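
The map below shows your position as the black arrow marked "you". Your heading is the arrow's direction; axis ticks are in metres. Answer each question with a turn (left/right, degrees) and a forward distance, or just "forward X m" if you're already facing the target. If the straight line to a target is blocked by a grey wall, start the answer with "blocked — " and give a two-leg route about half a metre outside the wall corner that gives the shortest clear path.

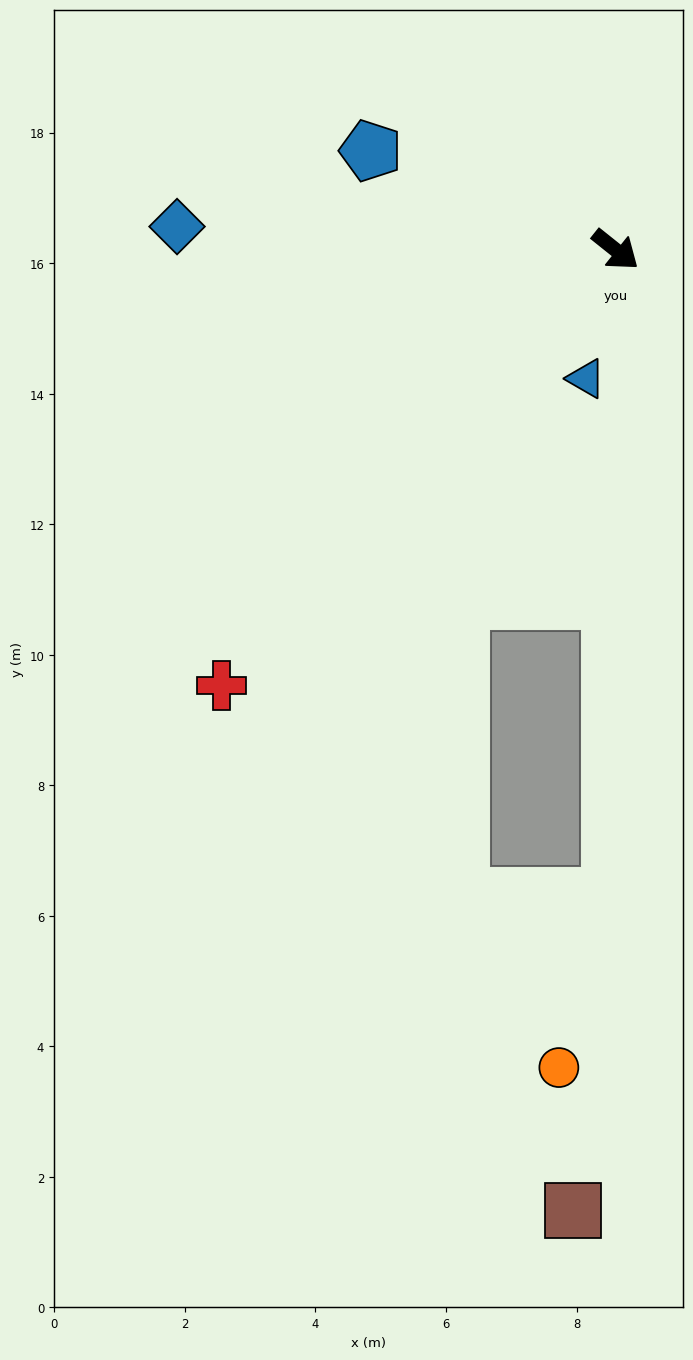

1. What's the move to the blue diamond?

turn right 144°, forward 6.7 m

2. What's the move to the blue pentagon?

turn right 163°, forward 4.0 m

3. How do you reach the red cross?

turn right 94°, forward 9.0 m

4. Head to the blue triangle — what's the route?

turn right 64°, forward 2.0 m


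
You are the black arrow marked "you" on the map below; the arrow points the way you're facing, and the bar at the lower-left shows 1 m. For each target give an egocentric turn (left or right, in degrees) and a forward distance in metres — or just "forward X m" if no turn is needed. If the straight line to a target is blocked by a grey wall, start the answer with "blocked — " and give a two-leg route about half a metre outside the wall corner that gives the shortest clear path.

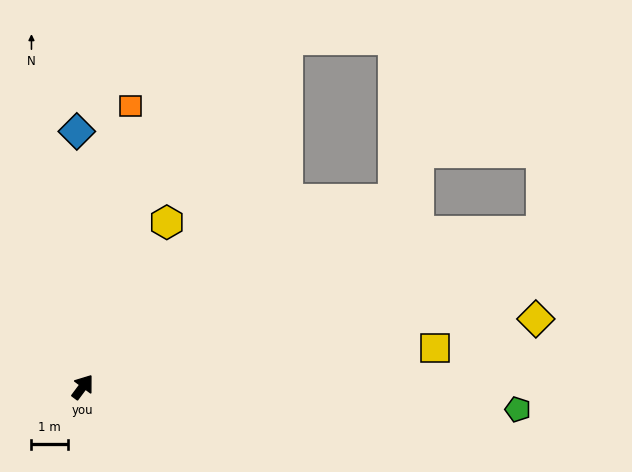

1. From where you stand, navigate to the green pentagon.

turn right 56°, forward 11.9 m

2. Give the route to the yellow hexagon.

turn left 10°, forward 5.0 m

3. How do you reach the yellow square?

turn right 47°, forward 9.6 m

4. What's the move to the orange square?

turn left 27°, forward 7.8 m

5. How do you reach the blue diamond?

turn left 38°, forward 7.0 m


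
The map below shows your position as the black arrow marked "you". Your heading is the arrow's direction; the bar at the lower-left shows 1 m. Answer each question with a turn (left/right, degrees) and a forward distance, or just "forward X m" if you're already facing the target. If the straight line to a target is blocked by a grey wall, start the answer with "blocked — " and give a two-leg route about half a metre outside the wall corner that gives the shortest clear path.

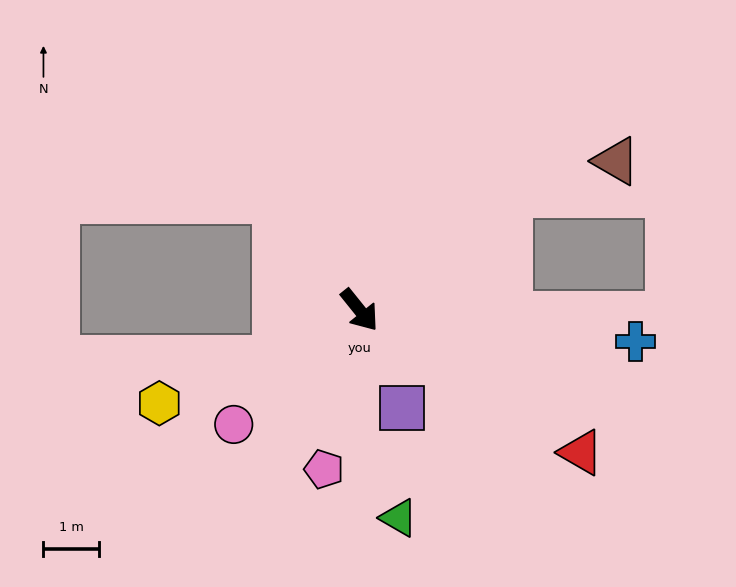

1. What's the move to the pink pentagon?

turn right 51°, forward 3.0 m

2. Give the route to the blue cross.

turn left 45°, forward 5.0 m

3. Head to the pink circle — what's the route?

turn right 87°, forward 3.1 m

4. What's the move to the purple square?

turn right 15°, forward 1.9 m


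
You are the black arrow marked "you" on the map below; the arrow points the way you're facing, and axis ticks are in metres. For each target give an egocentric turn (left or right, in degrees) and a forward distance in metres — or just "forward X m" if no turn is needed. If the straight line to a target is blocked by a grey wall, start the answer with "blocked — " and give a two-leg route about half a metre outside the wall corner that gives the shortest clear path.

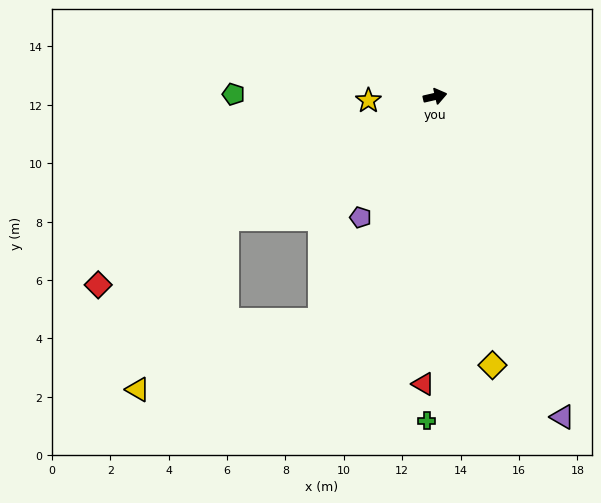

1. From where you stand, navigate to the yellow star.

turn left 171°, forward 2.3 m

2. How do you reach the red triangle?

turn right 105°, forward 9.9 m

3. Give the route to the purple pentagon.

turn right 135°, forward 4.9 m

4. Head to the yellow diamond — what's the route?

turn right 91°, forward 9.4 m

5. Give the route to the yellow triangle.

blocked — turn right 163°, forward 8.3 m, then turn left 33°, forward 6.6 m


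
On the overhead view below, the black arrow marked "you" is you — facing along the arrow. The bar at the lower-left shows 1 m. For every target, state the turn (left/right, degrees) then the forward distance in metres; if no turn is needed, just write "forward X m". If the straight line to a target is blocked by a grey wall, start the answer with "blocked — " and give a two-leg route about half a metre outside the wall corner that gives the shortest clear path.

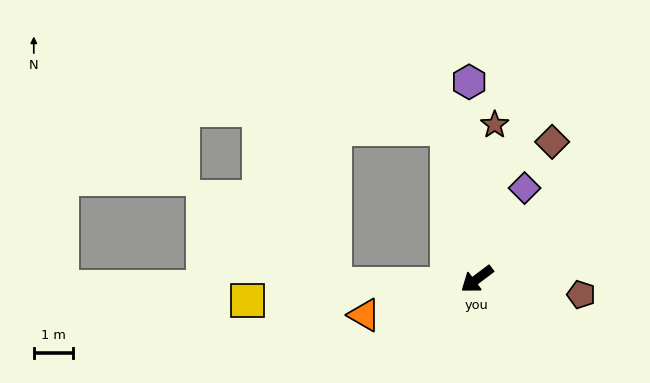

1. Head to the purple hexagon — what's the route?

turn right 125°, forward 5.0 m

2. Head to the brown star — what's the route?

turn right 133°, forward 4.0 m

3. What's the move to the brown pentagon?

turn left 135°, forward 2.7 m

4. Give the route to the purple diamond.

turn right 155°, forward 2.6 m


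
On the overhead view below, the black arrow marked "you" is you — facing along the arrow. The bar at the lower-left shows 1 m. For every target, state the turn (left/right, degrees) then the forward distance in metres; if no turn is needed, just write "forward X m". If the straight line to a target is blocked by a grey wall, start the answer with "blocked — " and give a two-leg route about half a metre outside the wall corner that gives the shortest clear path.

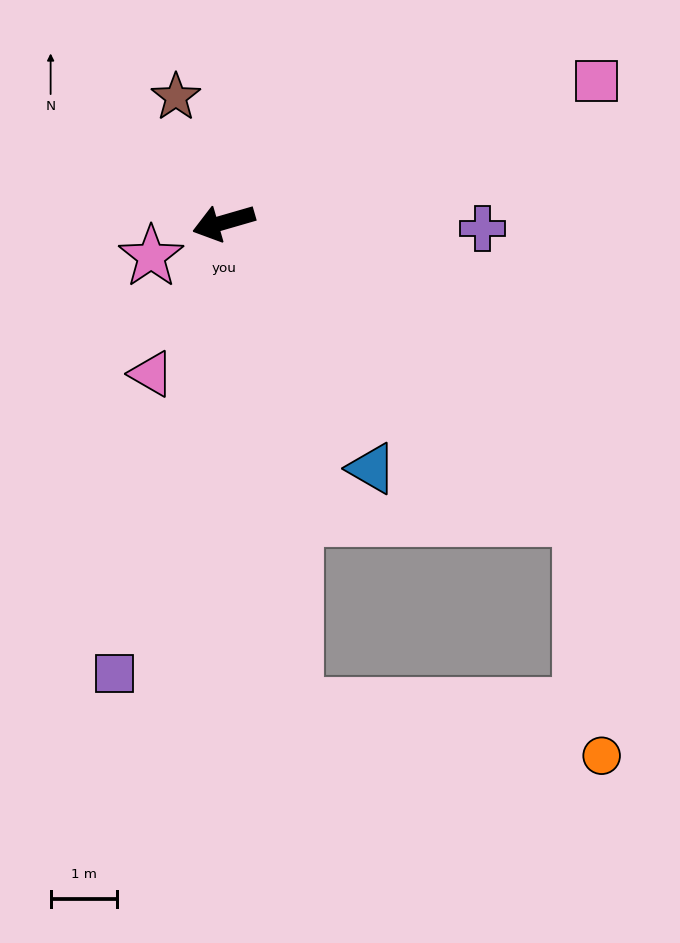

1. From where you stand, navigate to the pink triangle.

turn left 48°, forward 2.5 m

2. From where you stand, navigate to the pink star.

turn left 9°, forward 1.2 m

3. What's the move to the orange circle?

blocked — turn left 124°, forward 7.0 m, then turn right 45°, forward 3.6 m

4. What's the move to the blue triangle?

turn left 105°, forward 4.3 m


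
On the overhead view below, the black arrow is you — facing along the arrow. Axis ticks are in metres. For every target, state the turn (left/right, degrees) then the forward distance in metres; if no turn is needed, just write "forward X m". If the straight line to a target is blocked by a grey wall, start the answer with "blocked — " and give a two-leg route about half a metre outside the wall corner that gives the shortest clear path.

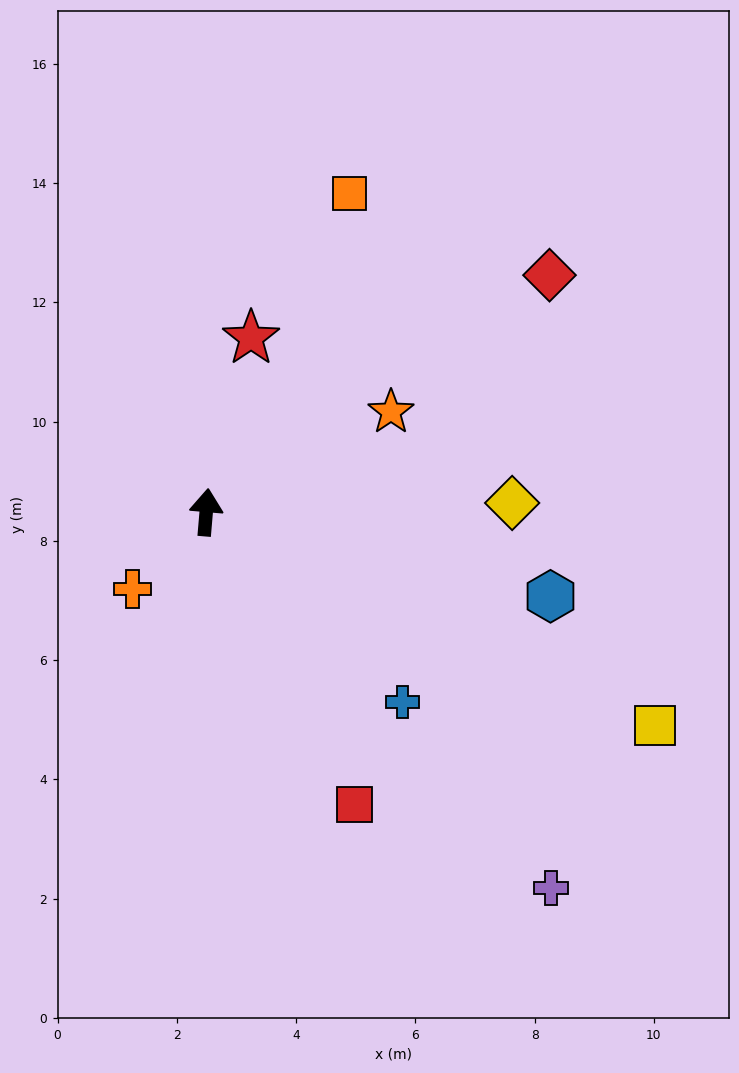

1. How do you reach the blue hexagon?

turn right 99°, forward 5.9 m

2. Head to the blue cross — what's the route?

turn right 129°, forward 4.6 m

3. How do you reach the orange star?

turn right 57°, forward 3.5 m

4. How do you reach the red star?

turn right 10°, forward 3.0 m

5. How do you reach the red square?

turn right 148°, forward 5.5 m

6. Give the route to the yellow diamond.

turn right 83°, forward 5.1 m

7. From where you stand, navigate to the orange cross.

turn left 141°, forward 1.8 m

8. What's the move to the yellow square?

turn right 111°, forward 8.3 m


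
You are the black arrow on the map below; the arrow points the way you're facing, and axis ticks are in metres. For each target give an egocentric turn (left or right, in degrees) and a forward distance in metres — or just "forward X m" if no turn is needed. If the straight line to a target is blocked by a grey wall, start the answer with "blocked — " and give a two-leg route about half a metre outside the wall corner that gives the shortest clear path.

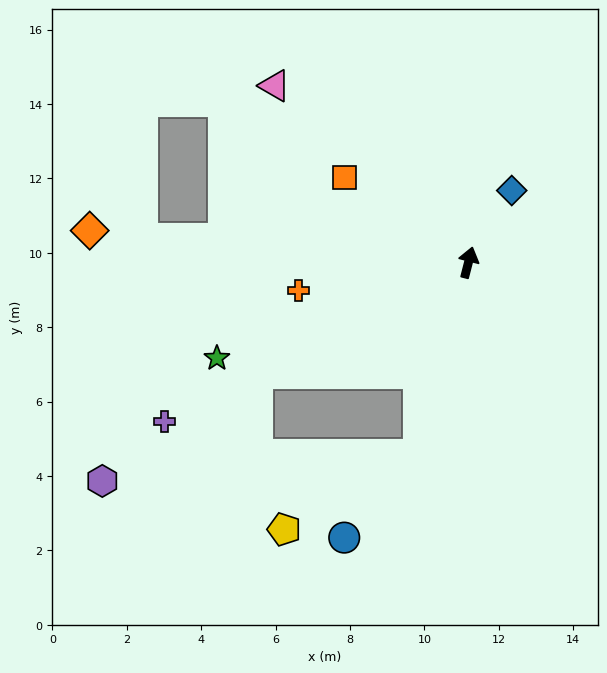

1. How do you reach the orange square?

turn left 70°, forward 4.0 m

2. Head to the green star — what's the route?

turn left 125°, forward 7.2 m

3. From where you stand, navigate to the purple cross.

turn left 132°, forward 9.2 m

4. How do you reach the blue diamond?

turn right 17°, forward 2.3 m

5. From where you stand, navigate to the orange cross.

turn left 114°, forward 4.6 m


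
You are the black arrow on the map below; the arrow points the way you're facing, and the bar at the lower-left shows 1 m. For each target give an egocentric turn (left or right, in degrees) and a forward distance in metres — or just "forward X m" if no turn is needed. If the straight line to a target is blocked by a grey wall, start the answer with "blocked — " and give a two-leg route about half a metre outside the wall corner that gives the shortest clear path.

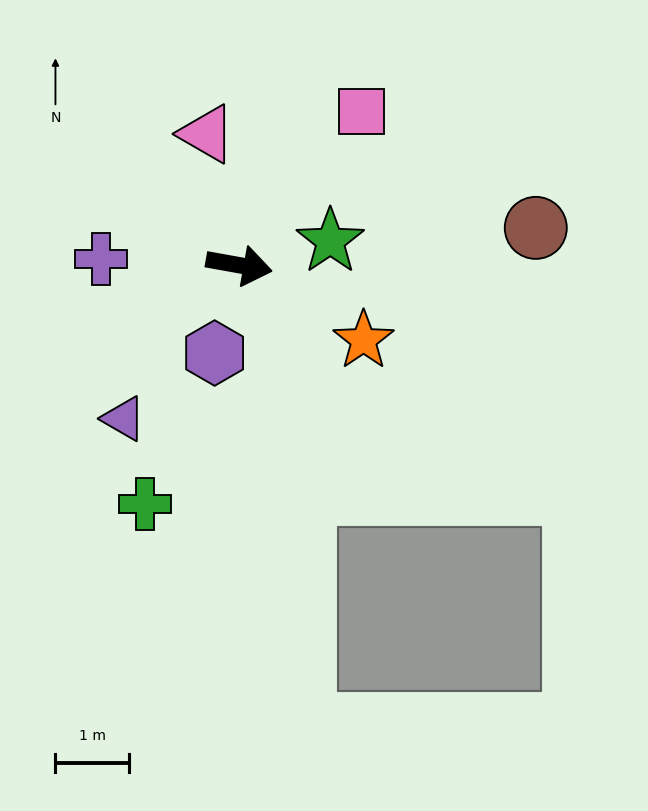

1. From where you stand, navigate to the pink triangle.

turn left 114°, forward 1.8 m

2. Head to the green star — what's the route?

turn left 25°, forward 1.3 m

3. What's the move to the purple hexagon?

turn right 95°, forward 1.2 m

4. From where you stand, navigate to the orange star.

turn right 21°, forward 2.0 m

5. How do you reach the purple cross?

turn right 172°, forward 1.9 m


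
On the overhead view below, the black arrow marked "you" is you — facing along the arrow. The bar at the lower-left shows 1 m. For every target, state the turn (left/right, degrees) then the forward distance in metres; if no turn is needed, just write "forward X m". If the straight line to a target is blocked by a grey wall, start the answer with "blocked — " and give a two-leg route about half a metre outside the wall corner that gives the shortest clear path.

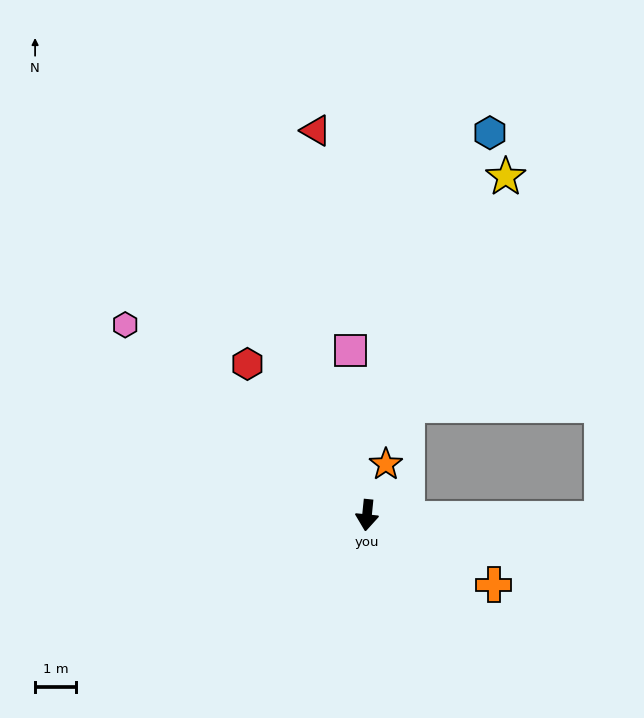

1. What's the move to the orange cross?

turn left 67°, forward 3.5 m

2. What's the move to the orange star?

turn left 165°, forward 1.3 m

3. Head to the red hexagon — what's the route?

turn right 136°, forward 4.7 m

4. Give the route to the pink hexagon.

turn right 122°, forward 7.5 m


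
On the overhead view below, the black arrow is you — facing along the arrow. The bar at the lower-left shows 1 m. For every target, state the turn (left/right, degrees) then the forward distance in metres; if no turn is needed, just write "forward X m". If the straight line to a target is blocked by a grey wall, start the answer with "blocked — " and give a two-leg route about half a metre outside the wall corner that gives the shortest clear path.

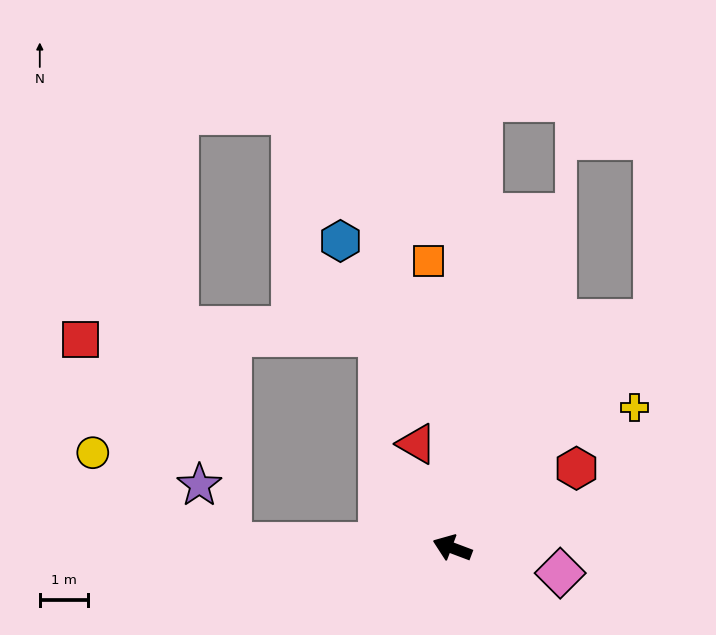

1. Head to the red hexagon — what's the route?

turn right 127°, forward 3.0 m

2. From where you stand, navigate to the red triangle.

turn right 50°, forward 2.3 m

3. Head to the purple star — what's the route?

blocked — turn left 19°, forward 4.6 m, then turn right 59°, forward 1.4 m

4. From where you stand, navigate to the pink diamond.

turn right 172°, forward 2.3 m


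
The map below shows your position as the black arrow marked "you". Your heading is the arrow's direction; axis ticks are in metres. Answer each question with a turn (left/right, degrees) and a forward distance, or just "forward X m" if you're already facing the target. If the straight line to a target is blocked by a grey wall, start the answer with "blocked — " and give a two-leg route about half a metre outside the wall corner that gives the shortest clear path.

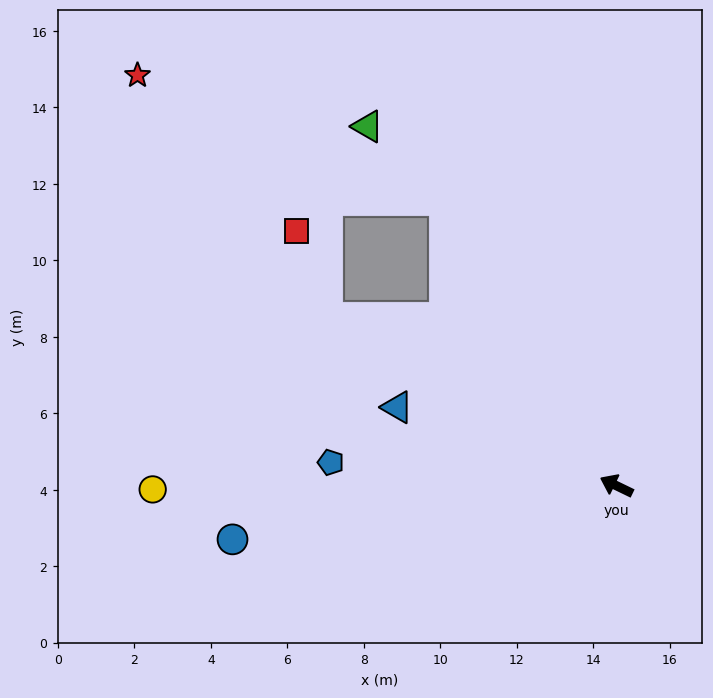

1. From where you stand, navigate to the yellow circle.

turn left 26°, forward 12.1 m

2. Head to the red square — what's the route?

blocked — turn right 4°, forward 8.8 m, then turn right 41°, forward 2.4 m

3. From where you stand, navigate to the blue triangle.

turn left 6°, forward 6.1 m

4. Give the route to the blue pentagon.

turn left 21°, forward 7.5 m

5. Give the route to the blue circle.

turn left 34°, forward 10.1 m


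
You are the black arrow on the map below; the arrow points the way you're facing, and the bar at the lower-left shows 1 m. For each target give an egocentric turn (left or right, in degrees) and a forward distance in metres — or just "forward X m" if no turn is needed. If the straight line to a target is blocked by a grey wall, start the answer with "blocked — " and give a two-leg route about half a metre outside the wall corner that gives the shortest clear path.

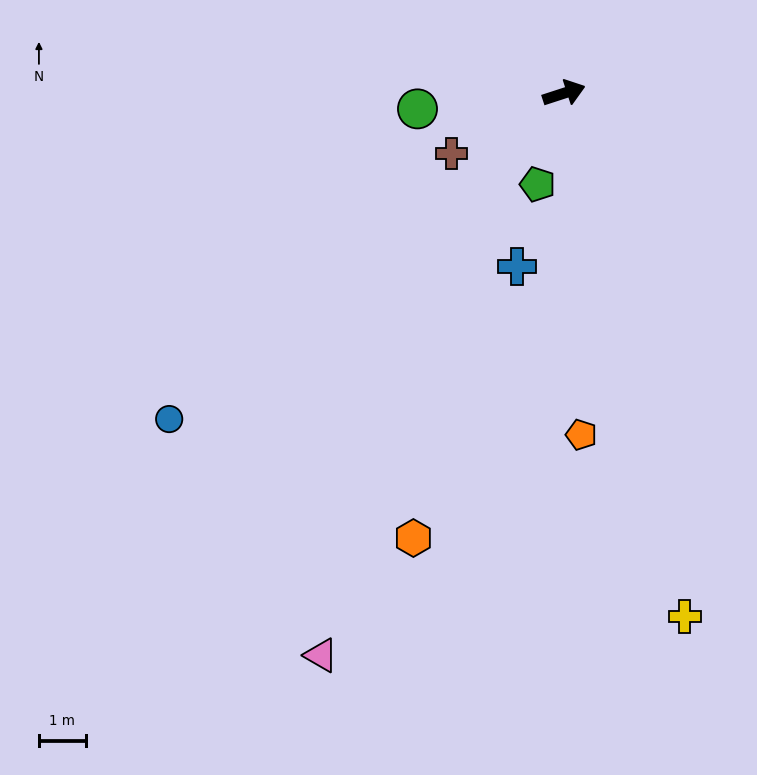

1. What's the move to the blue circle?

turn right 158°, forward 10.9 m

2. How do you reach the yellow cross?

turn right 95°, forward 11.5 m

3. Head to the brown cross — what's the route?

turn right 170°, forward 2.7 m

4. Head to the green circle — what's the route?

turn left 168°, forward 3.1 m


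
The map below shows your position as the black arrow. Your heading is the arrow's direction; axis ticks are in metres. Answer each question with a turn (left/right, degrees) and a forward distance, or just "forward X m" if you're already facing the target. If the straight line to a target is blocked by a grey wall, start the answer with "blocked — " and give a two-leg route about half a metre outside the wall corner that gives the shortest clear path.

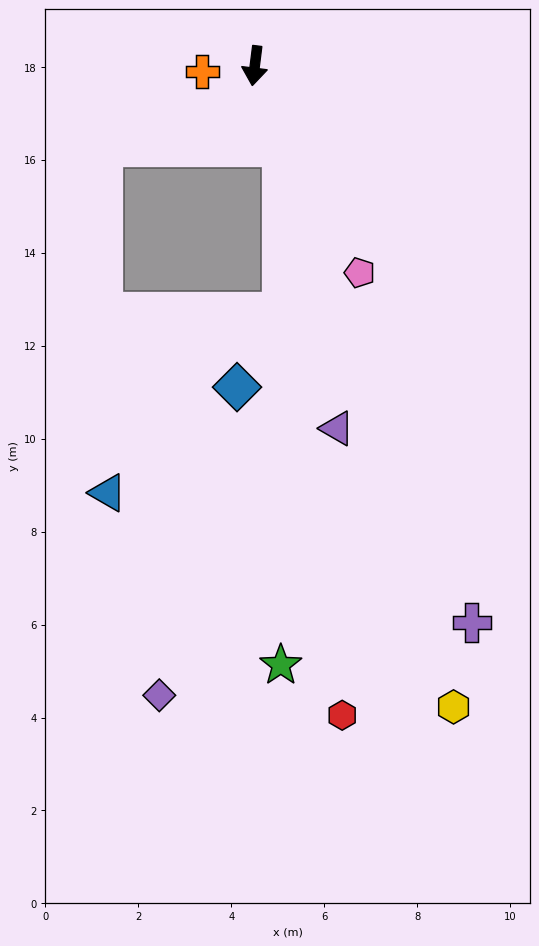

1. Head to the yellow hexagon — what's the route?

turn left 24°, forward 14.5 m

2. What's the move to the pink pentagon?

turn left 34°, forward 5.0 m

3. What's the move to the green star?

blocked — turn left 26°, forward 1.9 m, then turn right 19°, forward 11.1 m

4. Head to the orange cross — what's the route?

turn right 77°, forward 1.1 m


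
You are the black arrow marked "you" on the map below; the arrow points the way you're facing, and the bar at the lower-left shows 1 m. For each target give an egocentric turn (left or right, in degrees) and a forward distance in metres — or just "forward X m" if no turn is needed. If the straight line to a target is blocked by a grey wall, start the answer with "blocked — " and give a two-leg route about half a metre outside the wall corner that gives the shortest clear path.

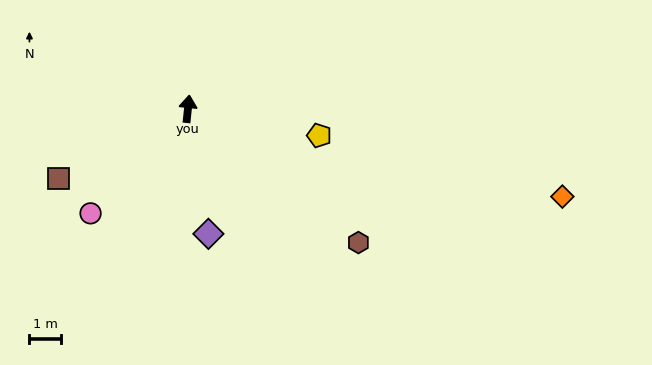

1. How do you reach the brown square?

turn left 124°, forward 4.6 m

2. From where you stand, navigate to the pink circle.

turn left 143°, forward 4.5 m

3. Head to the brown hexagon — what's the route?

turn right 122°, forward 6.8 m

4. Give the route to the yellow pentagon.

turn right 96°, forward 4.2 m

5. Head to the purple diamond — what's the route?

turn right 165°, forward 4.0 m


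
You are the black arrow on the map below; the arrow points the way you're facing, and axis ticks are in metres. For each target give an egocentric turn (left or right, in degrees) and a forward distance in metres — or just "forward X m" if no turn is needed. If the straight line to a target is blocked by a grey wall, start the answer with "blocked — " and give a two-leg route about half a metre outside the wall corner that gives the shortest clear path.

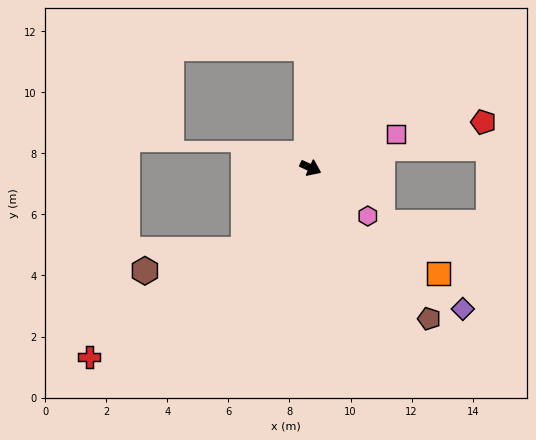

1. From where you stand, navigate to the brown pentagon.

turn right 27°, forward 6.3 m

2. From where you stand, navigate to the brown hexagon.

blocked — turn right 105°, forward 3.5 m, then turn right 38°, forward 3.3 m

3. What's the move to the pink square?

turn left 47°, forward 3.0 m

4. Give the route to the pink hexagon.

turn right 15°, forward 2.4 m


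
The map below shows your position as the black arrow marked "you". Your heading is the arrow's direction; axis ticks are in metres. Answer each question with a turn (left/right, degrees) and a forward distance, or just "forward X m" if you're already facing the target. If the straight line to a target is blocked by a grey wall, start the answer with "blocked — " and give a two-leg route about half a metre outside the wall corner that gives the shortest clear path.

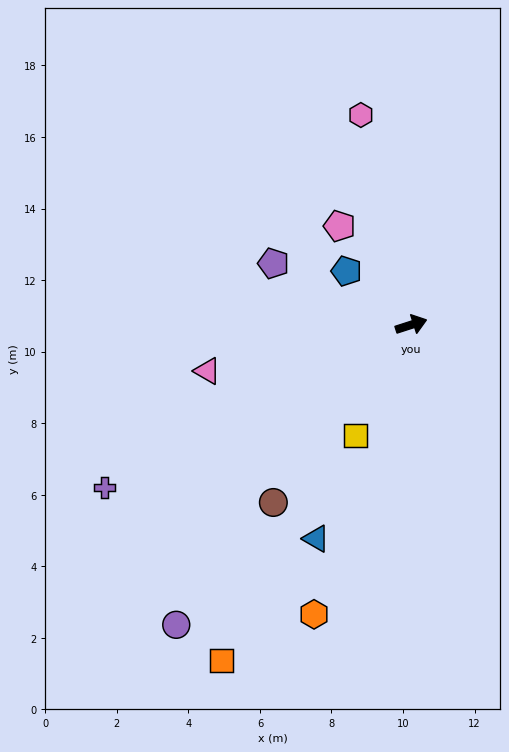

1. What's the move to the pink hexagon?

turn left 86°, forward 6.0 m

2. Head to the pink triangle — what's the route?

turn left 175°, forward 5.8 m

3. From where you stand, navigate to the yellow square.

turn right 135°, forward 3.5 m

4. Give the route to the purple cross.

turn right 170°, forward 9.7 m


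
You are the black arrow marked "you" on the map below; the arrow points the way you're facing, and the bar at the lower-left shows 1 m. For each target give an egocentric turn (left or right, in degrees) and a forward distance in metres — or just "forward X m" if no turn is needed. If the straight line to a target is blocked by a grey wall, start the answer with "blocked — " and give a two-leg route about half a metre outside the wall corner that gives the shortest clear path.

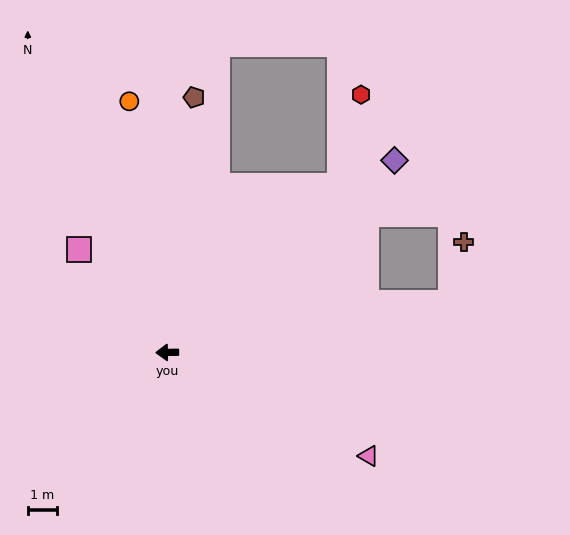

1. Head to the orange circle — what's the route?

turn right 82°, forward 8.6 m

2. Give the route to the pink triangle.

turn left 152°, forward 7.7 m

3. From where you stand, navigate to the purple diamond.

turn right 141°, forward 10.1 m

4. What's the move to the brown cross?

blocked — turn right 171°, forward 9.8 m, then turn left 67°, forward 2.1 m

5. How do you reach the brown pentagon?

turn right 97°, forward 8.7 m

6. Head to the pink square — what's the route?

turn right 50°, forward 4.6 m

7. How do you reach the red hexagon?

blocked — turn right 137°, forward 8.1 m, then turn left 32°, forward 3.2 m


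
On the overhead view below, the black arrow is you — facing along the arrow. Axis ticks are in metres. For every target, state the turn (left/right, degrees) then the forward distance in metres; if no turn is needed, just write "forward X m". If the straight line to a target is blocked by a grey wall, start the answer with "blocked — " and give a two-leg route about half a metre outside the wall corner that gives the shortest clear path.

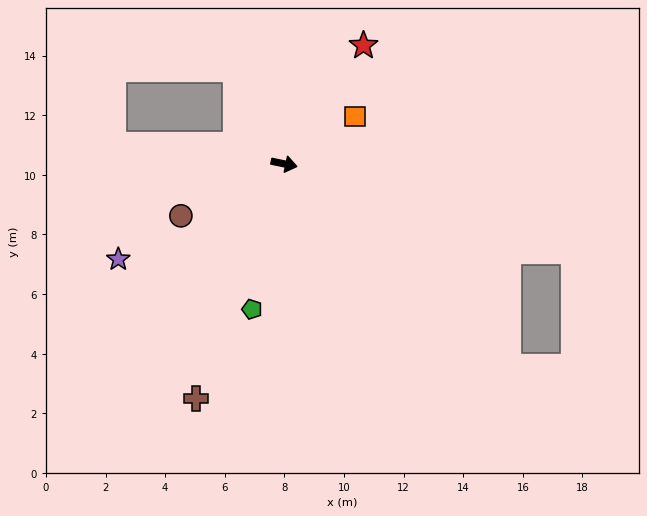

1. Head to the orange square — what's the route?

turn left 45°, forward 2.9 m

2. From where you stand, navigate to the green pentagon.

turn right 91°, forward 5.0 m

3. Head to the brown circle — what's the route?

turn right 141°, forward 3.9 m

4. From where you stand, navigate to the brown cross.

turn right 99°, forward 8.4 m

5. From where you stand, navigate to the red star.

turn left 68°, forward 4.8 m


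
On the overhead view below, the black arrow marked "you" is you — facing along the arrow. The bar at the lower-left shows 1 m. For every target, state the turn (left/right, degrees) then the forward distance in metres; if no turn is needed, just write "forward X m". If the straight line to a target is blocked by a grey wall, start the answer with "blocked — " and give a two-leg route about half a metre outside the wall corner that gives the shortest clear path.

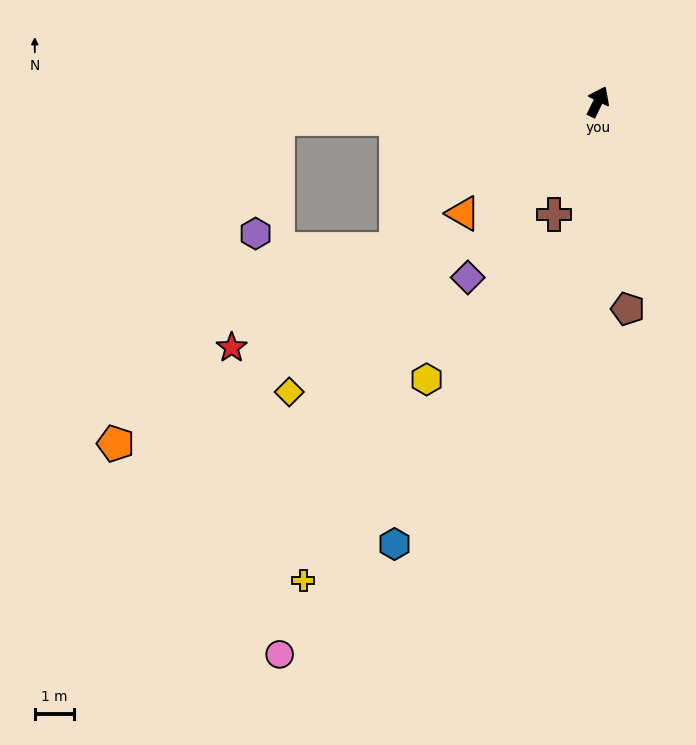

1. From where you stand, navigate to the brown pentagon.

turn right 146°, forward 5.3 m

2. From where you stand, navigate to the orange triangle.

turn left 156°, forward 4.4 m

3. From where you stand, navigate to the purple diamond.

turn left 170°, forward 5.5 m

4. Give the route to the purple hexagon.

blocked — turn left 119°, forward 8.1 m, then turn left 76°, forward 3.0 m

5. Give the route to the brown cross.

turn right 175°, forward 3.1 m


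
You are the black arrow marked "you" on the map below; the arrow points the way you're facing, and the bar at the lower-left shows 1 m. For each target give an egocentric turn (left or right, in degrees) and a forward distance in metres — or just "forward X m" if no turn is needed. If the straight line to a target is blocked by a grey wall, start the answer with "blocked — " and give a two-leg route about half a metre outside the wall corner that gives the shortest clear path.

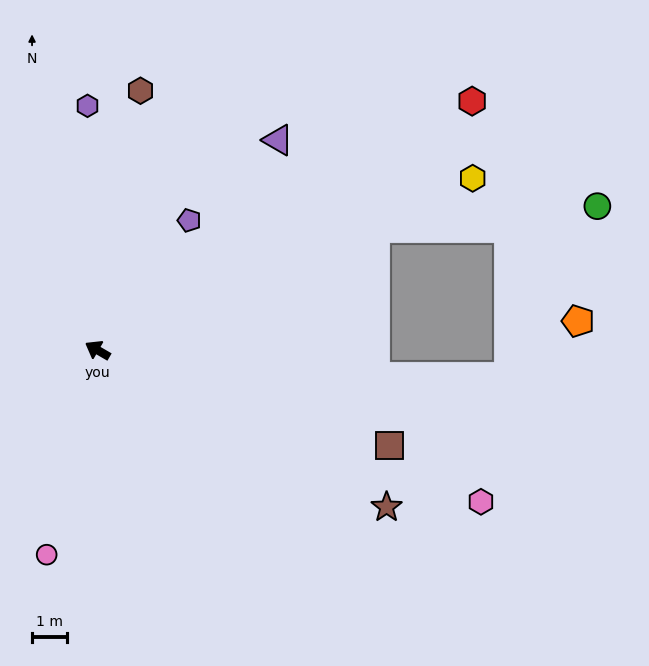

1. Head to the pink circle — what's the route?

turn left 106°, forward 6.1 m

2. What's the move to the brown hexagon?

turn right 69°, forward 7.6 m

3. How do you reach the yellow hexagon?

turn right 125°, forward 11.9 m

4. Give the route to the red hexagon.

turn right 116°, forward 12.9 m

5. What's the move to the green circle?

blocked — turn right 126°, forward 8.7 m, then turn right 18°, forward 6.4 m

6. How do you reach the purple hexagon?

turn right 58°, forward 7.0 m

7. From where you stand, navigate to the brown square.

turn right 168°, forward 8.8 m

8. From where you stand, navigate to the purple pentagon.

turn right 95°, forward 4.6 m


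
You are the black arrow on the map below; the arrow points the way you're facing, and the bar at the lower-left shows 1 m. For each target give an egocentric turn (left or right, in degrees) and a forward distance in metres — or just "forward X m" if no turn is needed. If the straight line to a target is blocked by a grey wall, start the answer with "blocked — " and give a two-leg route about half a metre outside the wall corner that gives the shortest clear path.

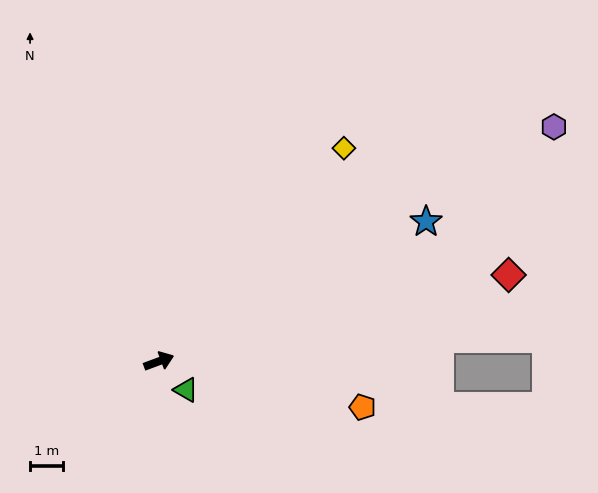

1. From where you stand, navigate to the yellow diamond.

turn left 29°, forward 8.6 m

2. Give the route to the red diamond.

turn right 6°, forward 11.0 m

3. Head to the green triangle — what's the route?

turn right 67°, forward 1.2 m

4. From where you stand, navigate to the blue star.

turn left 7°, forward 9.2 m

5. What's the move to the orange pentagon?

turn right 33°, forward 6.4 m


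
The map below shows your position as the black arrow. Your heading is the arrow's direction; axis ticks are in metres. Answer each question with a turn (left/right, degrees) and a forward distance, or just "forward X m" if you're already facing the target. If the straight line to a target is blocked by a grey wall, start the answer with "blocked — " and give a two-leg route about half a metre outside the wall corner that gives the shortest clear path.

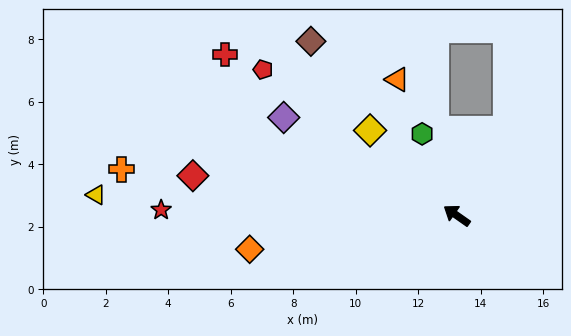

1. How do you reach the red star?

turn left 34°, forward 9.5 m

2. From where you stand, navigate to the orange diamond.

turn left 44°, forward 6.7 m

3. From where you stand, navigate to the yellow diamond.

turn right 9°, forward 3.9 m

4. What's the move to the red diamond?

turn left 26°, forward 8.5 m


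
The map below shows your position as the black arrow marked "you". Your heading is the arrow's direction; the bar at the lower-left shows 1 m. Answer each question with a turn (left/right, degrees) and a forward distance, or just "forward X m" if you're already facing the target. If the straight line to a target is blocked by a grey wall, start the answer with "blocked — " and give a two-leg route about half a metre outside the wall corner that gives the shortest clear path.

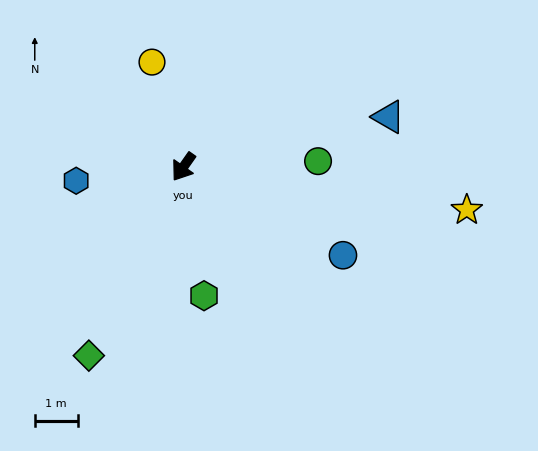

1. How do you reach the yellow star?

turn left 116°, forward 6.7 m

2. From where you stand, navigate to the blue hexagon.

turn right 48°, forward 2.5 m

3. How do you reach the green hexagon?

turn left 44°, forward 3.0 m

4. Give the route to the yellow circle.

turn right 128°, forward 2.6 m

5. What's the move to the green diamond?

turn left 8°, forward 4.9 m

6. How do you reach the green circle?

turn left 128°, forward 3.1 m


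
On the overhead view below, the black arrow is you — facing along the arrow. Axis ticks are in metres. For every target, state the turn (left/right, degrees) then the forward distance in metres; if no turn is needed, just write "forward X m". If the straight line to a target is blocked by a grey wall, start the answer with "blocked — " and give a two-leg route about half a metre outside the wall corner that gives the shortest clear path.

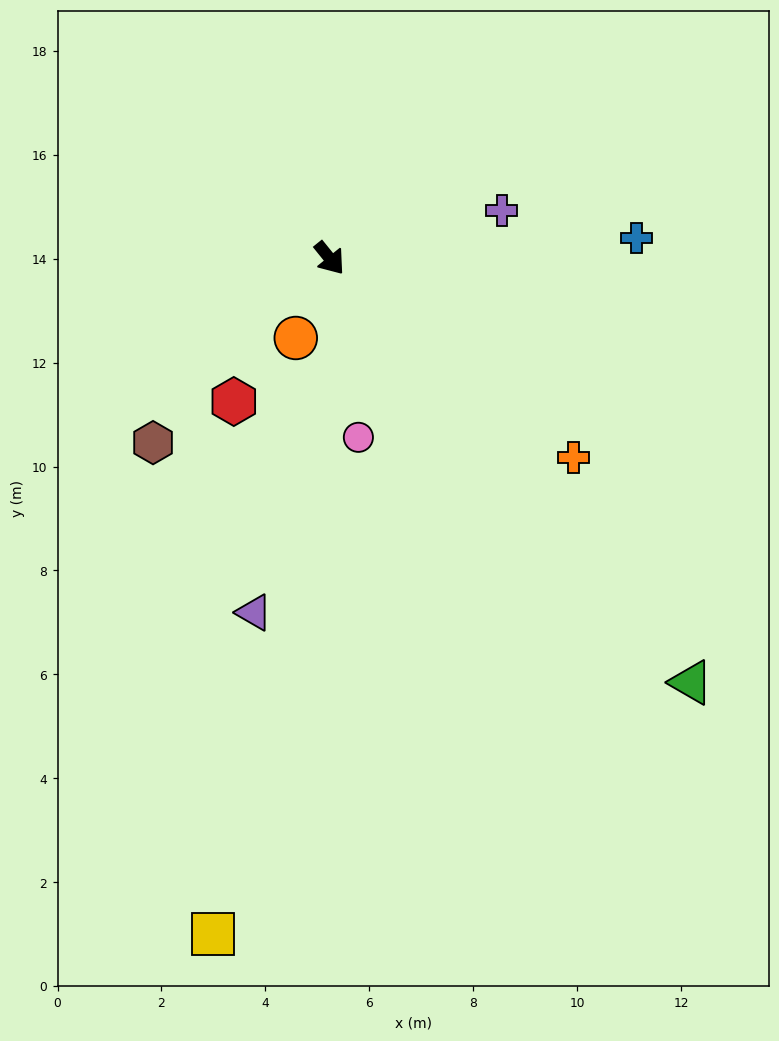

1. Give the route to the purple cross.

turn left 67°, forward 3.4 m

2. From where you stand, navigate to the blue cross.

turn left 55°, forward 5.9 m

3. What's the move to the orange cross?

turn left 12°, forward 6.1 m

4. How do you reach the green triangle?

forward 10.7 m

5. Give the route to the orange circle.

turn right 62°, forward 1.7 m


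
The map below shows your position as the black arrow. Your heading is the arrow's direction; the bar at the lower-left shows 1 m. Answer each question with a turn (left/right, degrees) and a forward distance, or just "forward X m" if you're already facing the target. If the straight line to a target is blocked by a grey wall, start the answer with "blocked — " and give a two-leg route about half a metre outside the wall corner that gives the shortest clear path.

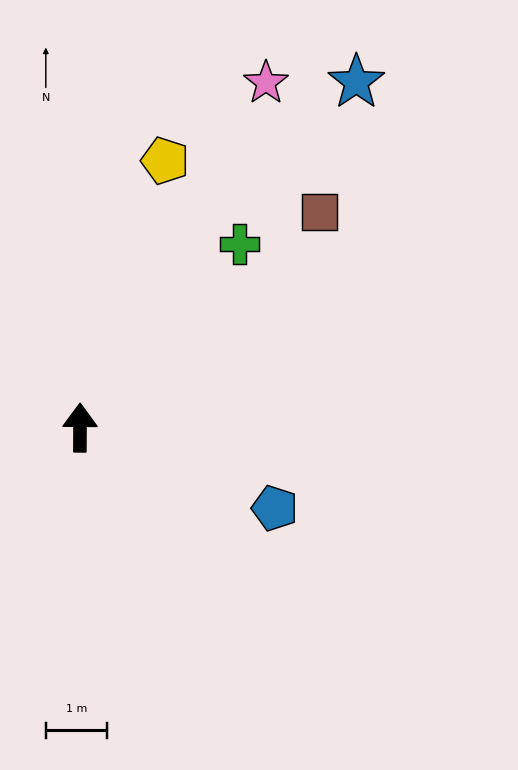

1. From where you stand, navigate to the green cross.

turn right 41°, forward 3.9 m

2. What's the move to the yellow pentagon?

turn right 17°, forward 4.5 m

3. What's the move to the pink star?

turn right 28°, forward 6.4 m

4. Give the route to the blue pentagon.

turn right 112°, forward 3.4 m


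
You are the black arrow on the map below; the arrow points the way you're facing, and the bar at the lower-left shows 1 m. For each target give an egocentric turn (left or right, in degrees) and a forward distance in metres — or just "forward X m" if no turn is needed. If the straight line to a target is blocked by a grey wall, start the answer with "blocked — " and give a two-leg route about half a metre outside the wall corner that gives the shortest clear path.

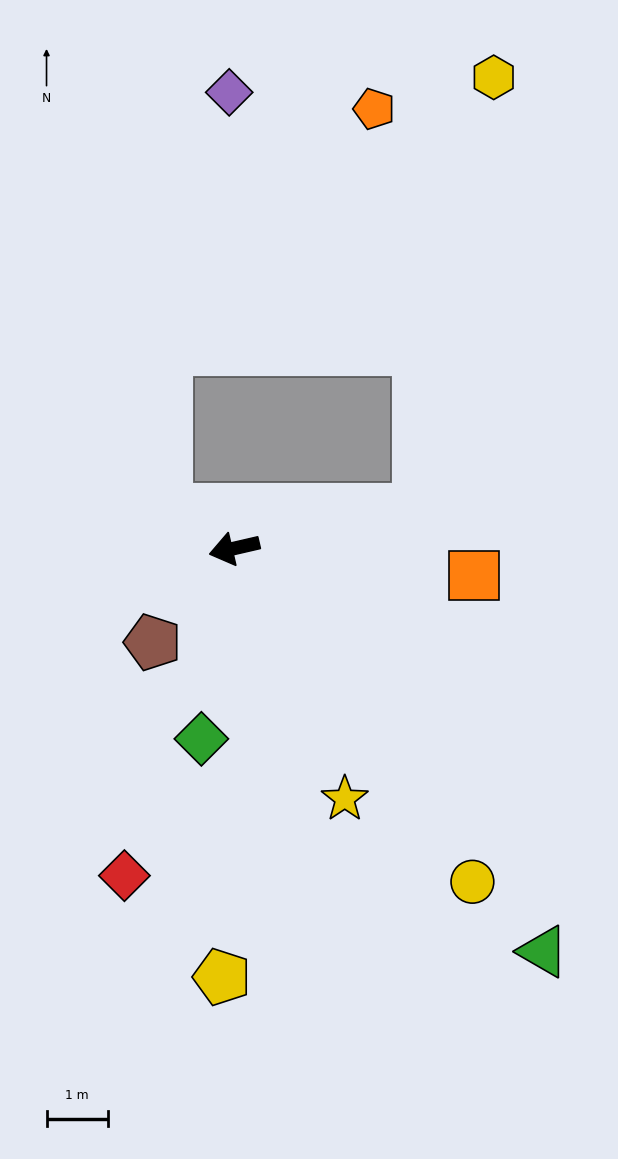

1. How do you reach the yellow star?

turn left 101°, forward 4.5 m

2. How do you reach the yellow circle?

turn left 113°, forward 6.7 m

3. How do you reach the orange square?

turn left 160°, forward 3.9 m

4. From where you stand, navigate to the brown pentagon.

turn left 36°, forward 2.0 m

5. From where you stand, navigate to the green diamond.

turn left 67°, forward 3.2 m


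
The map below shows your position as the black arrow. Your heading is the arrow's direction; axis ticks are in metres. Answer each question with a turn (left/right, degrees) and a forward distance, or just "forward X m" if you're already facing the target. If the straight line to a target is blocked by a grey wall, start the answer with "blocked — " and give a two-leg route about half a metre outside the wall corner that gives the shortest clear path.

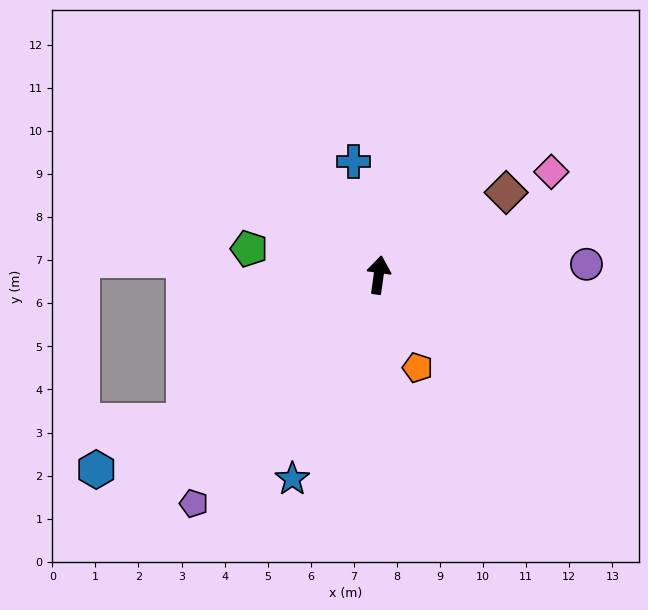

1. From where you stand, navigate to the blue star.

turn left 165°, forward 5.1 m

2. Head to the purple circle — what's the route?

turn right 79°, forward 4.8 m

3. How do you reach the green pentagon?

turn left 87°, forward 3.1 m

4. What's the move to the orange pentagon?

turn right 149°, forward 2.3 m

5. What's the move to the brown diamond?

turn right 49°, forward 3.5 m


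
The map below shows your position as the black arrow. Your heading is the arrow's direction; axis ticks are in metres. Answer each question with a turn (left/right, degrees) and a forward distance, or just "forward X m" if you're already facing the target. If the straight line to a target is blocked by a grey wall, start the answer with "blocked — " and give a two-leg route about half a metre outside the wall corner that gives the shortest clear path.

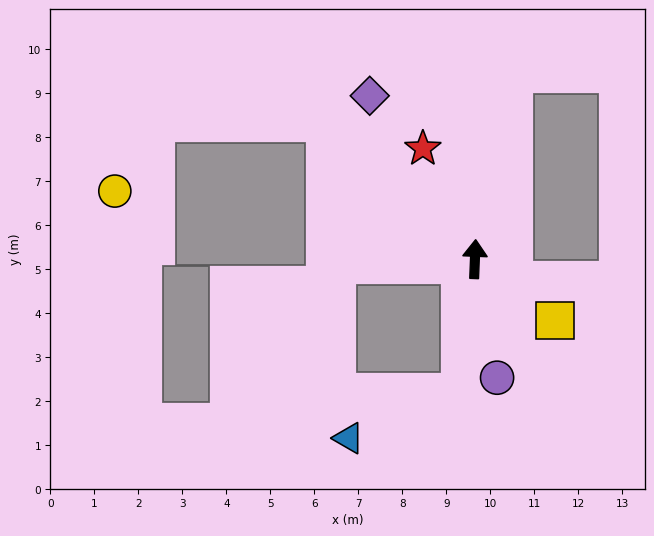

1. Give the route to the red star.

turn left 27°, forward 2.8 m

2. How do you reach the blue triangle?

blocked — turn left 176°, forward 3.0 m, then turn right 61°, forward 2.7 m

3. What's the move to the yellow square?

turn right 125°, forward 2.3 m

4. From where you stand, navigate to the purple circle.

turn right 167°, forward 2.7 m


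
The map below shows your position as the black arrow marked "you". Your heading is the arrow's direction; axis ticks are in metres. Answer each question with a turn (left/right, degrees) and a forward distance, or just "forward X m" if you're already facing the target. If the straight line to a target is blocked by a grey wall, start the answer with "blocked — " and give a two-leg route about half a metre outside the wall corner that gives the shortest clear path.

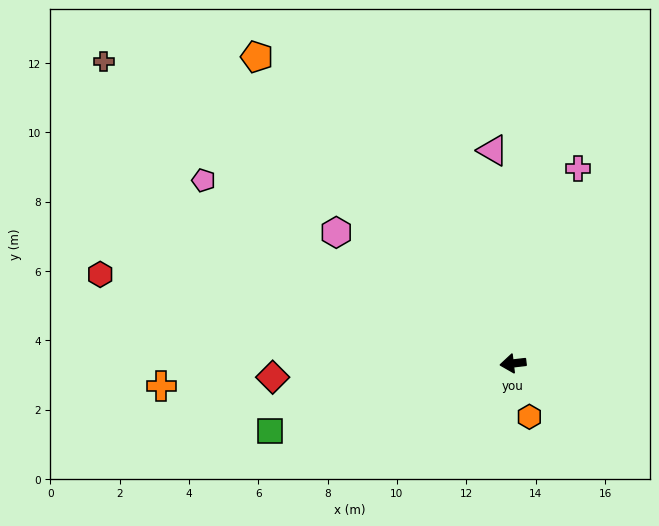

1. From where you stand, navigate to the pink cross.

turn right 115°, forward 5.9 m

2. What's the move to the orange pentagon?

turn right 57°, forward 11.5 m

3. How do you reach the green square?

turn left 9°, forward 7.3 m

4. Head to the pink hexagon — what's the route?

turn right 43°, forward 6.3 m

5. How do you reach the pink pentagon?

turn right 37°, forward 10.4 m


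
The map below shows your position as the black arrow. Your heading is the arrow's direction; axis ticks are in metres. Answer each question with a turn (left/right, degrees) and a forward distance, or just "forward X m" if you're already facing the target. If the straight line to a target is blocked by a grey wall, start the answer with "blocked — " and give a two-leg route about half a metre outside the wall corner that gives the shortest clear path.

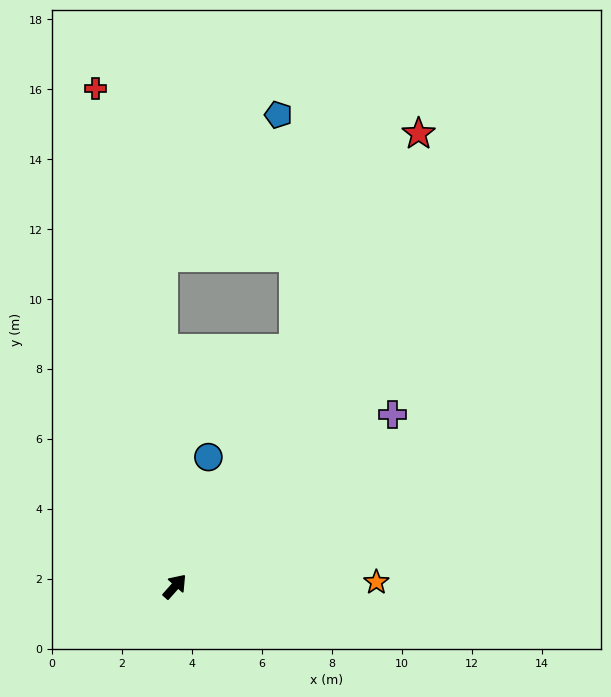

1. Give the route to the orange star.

turn right 47°, forward 5.8 m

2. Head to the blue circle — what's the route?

turn left 27°, forward 3.8 m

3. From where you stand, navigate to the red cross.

turn left 51°, forward 14.4 m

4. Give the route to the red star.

turn left 13°, forward 14.7 m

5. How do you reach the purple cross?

turn right 10°, forward 7.9 m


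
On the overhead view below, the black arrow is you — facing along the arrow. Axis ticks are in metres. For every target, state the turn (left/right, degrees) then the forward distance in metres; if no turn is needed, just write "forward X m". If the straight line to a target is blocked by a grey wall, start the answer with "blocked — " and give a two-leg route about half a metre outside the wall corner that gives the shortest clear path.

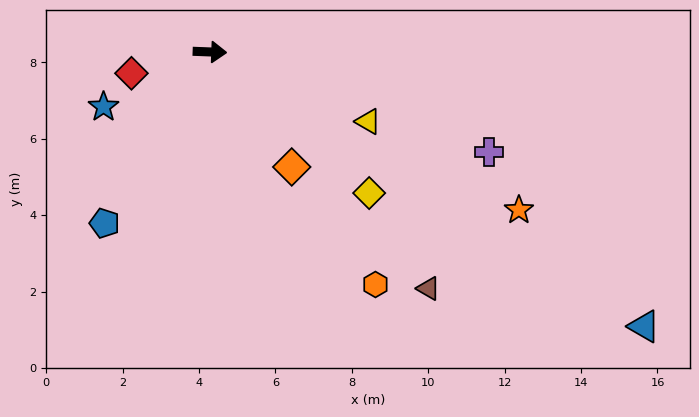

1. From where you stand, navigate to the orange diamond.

turn right 52°, forward 3.7 m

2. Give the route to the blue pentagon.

turn right 119°, forward 5.3 m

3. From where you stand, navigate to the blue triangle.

turn right 30°, forward 13.4 m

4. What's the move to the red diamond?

turn right 163°, forward 2.1 m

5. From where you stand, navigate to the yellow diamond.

turn right 39°, forward 5.6 m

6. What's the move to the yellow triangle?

turn right 22°, forward 4.5 m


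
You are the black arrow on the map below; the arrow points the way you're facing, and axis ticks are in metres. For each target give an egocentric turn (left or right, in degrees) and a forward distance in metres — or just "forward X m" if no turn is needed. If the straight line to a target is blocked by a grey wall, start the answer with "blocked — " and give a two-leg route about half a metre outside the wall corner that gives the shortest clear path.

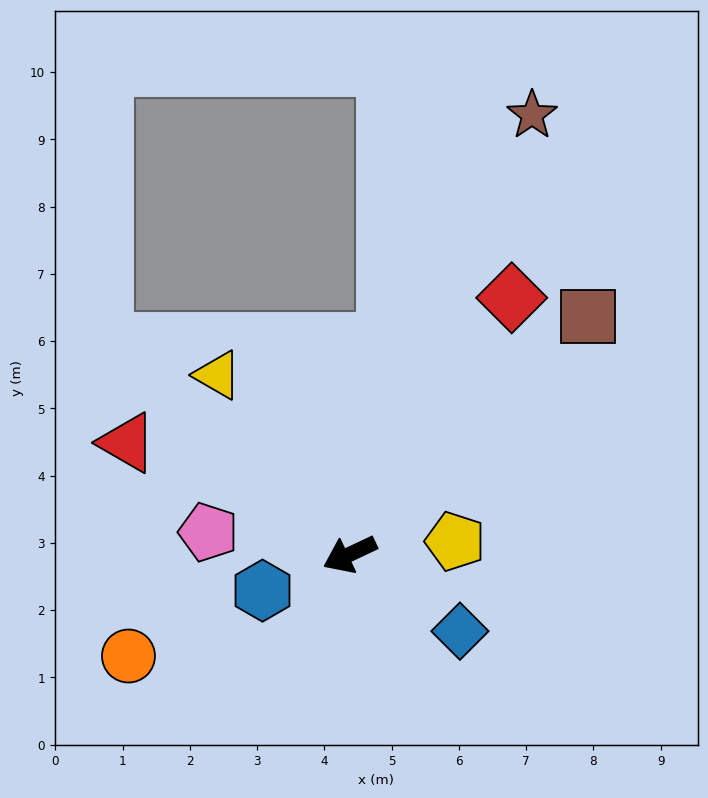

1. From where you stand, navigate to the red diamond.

turn right 148°, forward 4.5 m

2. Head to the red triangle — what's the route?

turn right 52°, forward 3.7 m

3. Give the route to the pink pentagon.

turn right 34°, forward 2.1 m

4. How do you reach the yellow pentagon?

turn left 162°, forward 1.6 m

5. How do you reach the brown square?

turn right 160°, forward 5.0 m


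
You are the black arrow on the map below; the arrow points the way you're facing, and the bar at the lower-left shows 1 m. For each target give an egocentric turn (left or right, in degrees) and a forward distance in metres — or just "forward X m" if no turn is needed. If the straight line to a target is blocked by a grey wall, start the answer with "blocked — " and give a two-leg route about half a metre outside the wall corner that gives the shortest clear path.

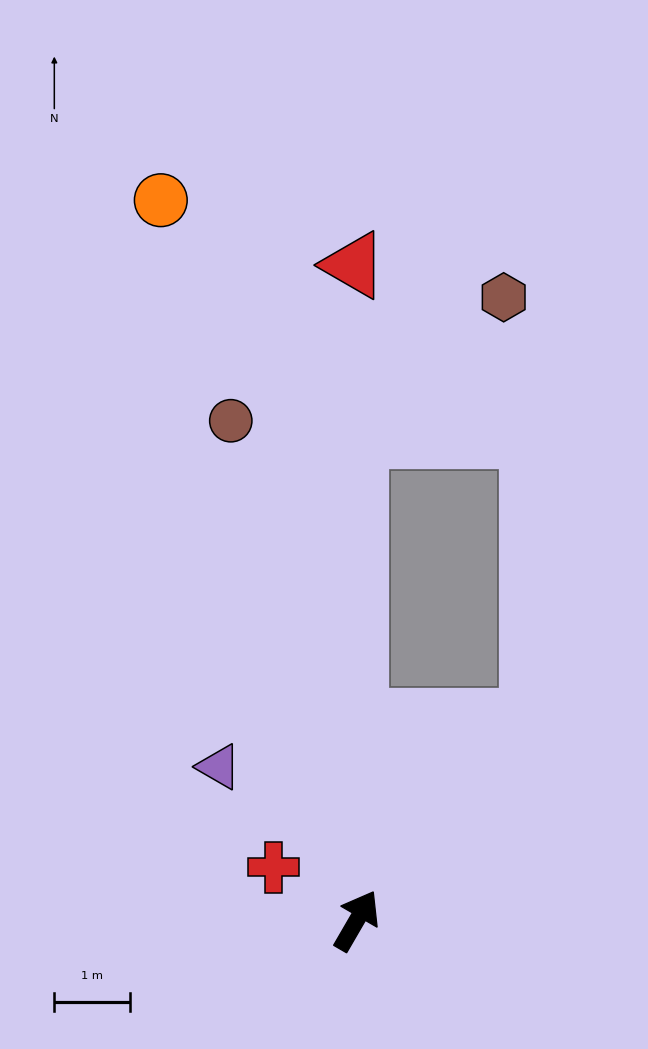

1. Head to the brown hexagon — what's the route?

blocked — turn left 30°, forward 6.4 m, then turn right 47°, forward 2.7 m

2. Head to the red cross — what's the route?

turn left 87°, forward 1.3 m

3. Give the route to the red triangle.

turn left 30°, forward 8.7 m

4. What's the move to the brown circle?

turn left 44°, forward 6.8 m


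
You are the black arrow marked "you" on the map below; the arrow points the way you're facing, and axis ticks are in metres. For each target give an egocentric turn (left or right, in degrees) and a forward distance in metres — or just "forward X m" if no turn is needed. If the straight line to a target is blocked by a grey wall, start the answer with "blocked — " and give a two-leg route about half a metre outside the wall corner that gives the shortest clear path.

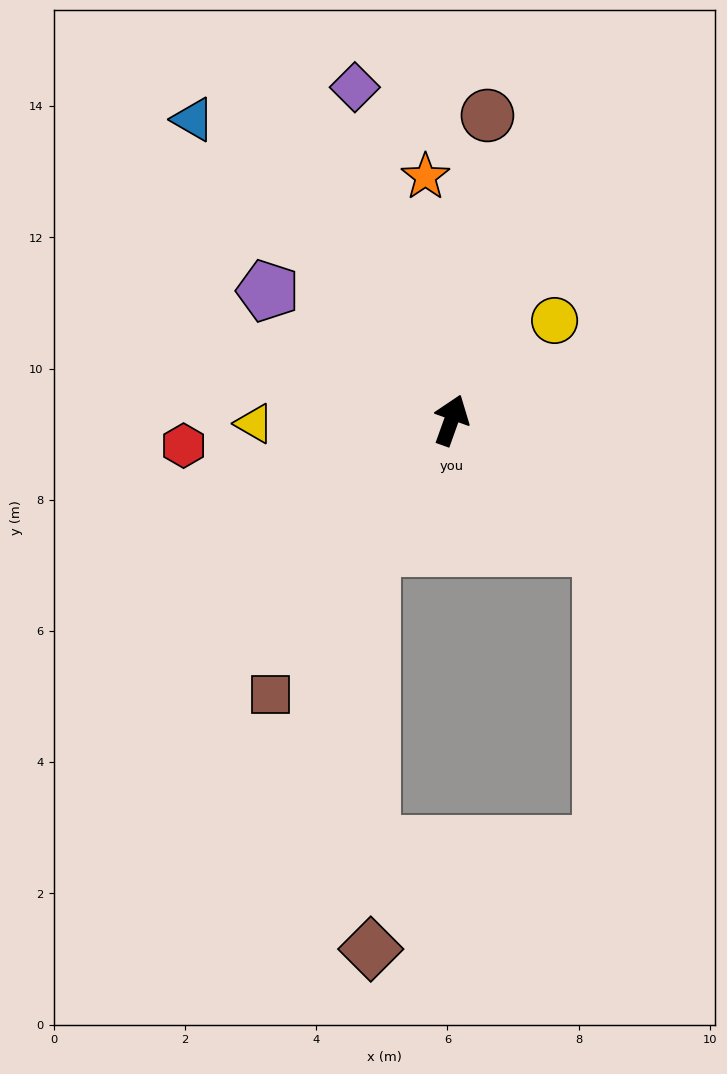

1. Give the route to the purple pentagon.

turn left 75°, forward 3.4 m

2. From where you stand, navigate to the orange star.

turn left 26°, forward 3.7 m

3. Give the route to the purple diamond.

turn left 36°, forward 5.3 m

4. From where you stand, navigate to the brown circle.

turn left 13°, forward 4.7 m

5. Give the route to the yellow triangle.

turn left 111°, forward 3.0 m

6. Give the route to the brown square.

turn left 166°, forward 5.0 m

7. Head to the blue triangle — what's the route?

turn left 60°, forward 6.0 m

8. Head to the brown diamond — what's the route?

blocked — turn left 168°, forward 2.3 m, then turn left 31°, forward 6.1 m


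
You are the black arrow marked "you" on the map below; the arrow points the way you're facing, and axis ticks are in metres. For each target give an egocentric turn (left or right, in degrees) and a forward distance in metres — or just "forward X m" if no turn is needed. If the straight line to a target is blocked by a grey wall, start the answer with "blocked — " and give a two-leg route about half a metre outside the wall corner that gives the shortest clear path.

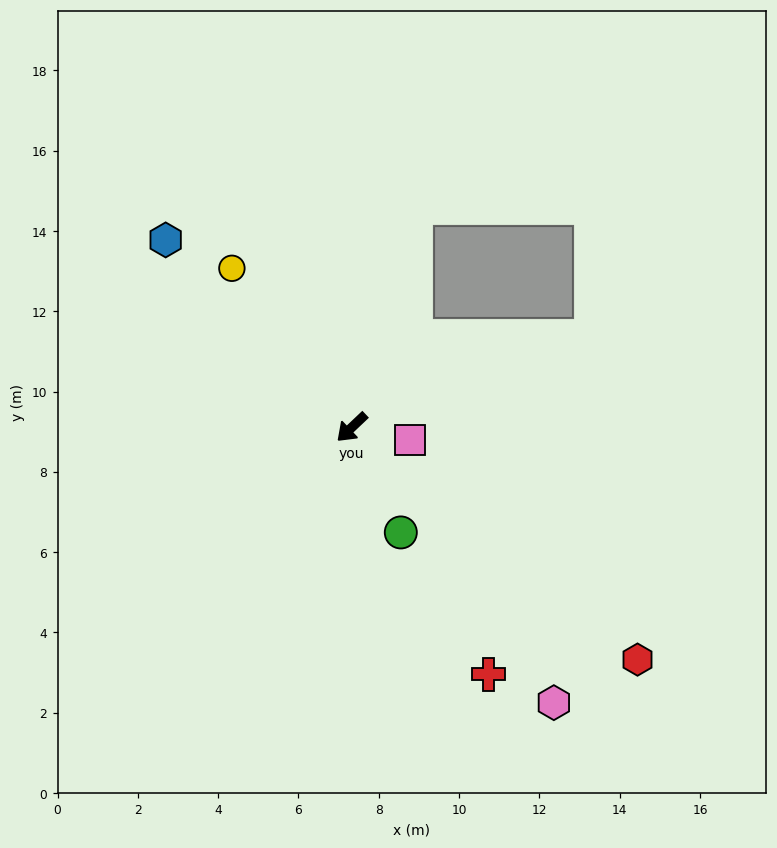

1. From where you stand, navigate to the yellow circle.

turn right 96°, forward 5.0 m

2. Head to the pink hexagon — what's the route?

turn left 83°, forward 8.5 m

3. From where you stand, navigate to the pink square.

turn left 124°, forward 1.5 m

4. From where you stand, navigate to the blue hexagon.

turn right 89°, forward 6.6 m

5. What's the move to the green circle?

turn left 72°, forward 2.9 m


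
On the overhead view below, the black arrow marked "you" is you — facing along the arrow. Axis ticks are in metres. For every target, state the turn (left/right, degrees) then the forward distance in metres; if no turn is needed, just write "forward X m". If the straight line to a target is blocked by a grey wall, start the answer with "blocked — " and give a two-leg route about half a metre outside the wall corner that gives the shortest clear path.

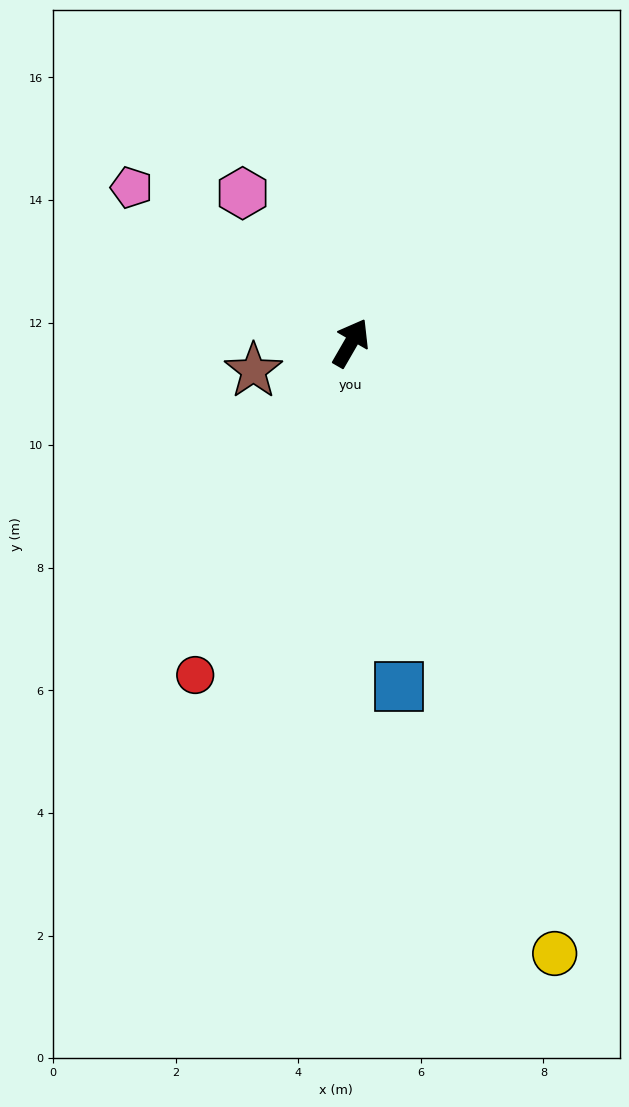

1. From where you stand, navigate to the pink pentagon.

turn left 85°, forward 4.4 m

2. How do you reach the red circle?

turn right 175°, forward 6.0 m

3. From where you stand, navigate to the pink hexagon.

turn left 66°, forward 3.0 m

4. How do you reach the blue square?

turn right 142°, forward 5.7 m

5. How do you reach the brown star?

turn left 136°, forward 1.7 m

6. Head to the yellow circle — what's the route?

turn right 132°, forward 10.5 m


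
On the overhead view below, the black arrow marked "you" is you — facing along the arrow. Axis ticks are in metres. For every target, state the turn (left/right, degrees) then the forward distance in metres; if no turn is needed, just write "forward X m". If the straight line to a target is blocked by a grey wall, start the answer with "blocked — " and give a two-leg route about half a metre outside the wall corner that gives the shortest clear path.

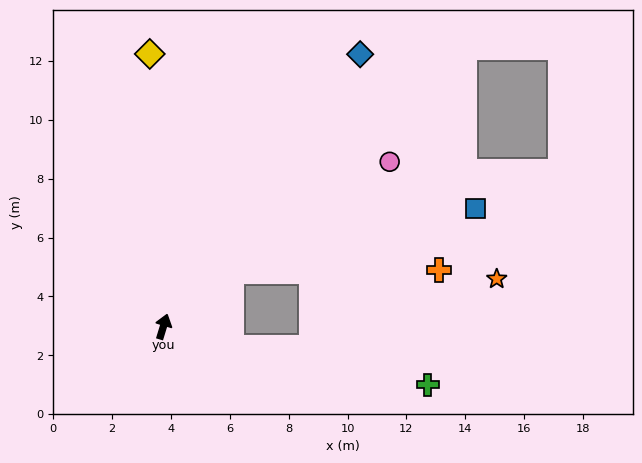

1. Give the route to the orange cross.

blocked — turn right 34°, forward 3.0 m, then turn right 38°, forward 7.0 m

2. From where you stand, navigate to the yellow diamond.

turn left 20°, forward 9.3 m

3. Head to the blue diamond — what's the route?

turn right 19°, forward 11.4 m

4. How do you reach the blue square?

blocked — turn right 34°, forward 3.0 m, then turn right 24°, forward 8.6 m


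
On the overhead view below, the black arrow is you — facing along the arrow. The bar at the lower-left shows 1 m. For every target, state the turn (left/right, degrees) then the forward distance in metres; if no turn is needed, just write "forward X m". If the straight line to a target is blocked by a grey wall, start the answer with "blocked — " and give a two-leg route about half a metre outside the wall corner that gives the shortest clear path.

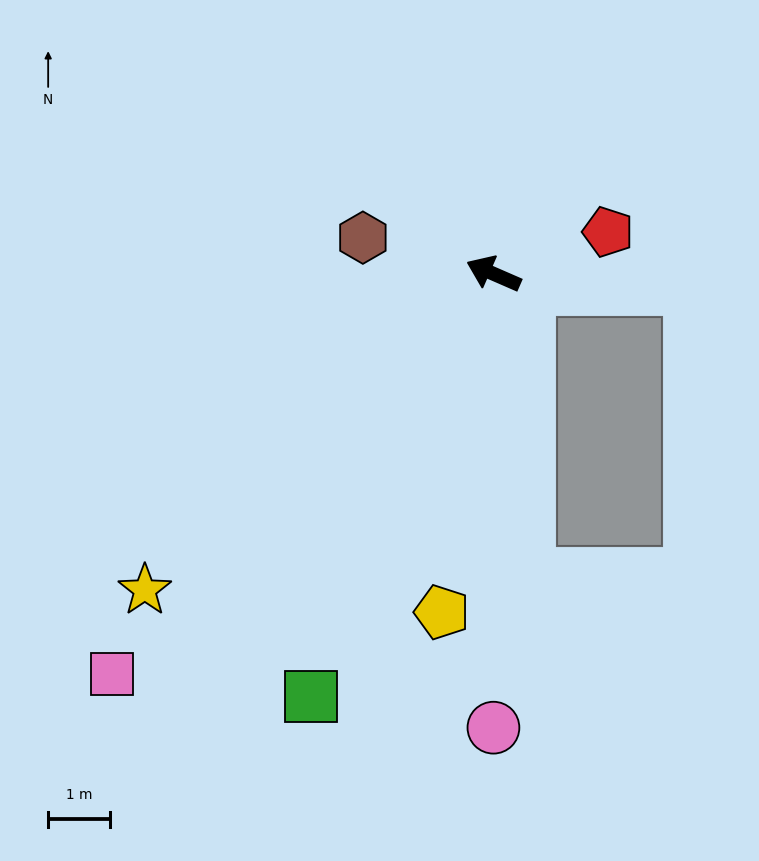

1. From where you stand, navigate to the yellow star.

turn left 66°, forward 7.6 m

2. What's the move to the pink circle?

turn left 114°, forward 7.3 m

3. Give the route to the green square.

turn left 90°, forward 7.4 m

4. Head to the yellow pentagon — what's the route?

turn left 105°, forward 5.5 m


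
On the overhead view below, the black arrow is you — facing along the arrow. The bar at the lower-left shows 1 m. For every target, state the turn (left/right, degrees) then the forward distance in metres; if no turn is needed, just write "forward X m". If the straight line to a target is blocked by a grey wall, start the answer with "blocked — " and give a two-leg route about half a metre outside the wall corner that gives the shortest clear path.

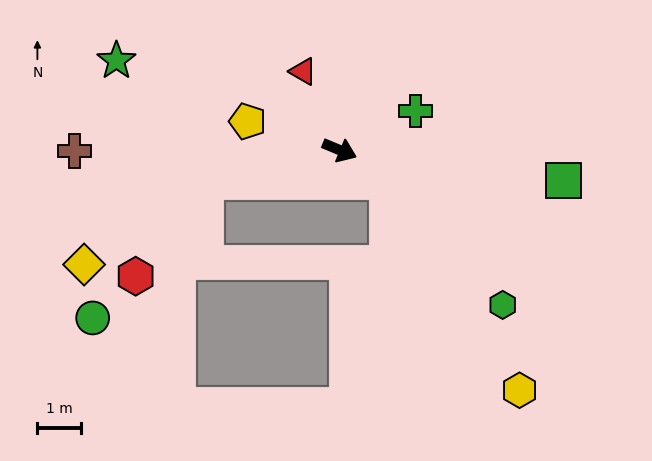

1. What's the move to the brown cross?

turn right 157°, forward 6.1 m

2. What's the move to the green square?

turn left 15°, forward 5.2 m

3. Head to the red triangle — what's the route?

turn left 138°, forward 2.0 m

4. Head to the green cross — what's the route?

turn left 50°, forward 2.0 m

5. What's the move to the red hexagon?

blocked — turn right 144°, forward 3.1 m, then turn left 41°, forward 2.7 m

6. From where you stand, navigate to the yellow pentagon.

turn right 175°, forward 2.2 m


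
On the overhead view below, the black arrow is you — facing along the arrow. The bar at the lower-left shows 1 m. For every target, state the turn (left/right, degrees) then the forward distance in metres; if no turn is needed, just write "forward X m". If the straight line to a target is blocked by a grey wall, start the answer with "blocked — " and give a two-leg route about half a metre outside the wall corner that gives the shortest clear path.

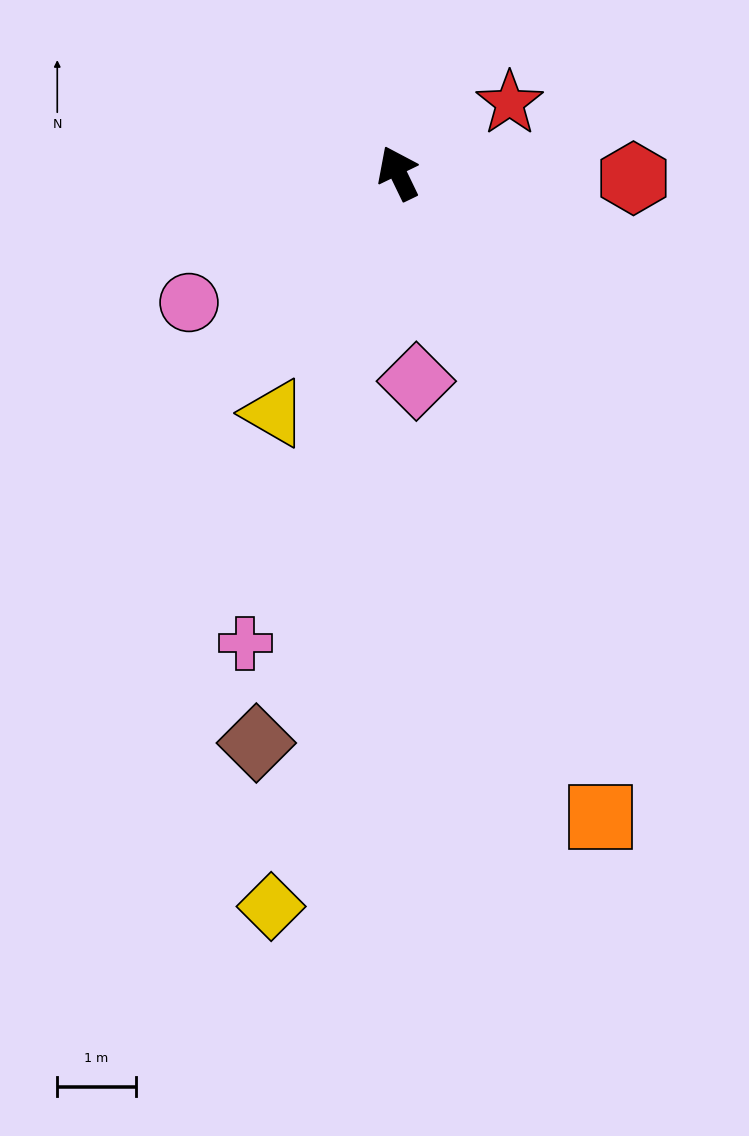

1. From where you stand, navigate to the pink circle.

turn left 96°, forward 3.1 m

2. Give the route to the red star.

turn right 84°, forward 1.7 m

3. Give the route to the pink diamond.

turn left 159°, forward 2.7 m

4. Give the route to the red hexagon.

turn right 117°, forward 3.0 m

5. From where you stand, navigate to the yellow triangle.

turn left 127°, forward 3.4 m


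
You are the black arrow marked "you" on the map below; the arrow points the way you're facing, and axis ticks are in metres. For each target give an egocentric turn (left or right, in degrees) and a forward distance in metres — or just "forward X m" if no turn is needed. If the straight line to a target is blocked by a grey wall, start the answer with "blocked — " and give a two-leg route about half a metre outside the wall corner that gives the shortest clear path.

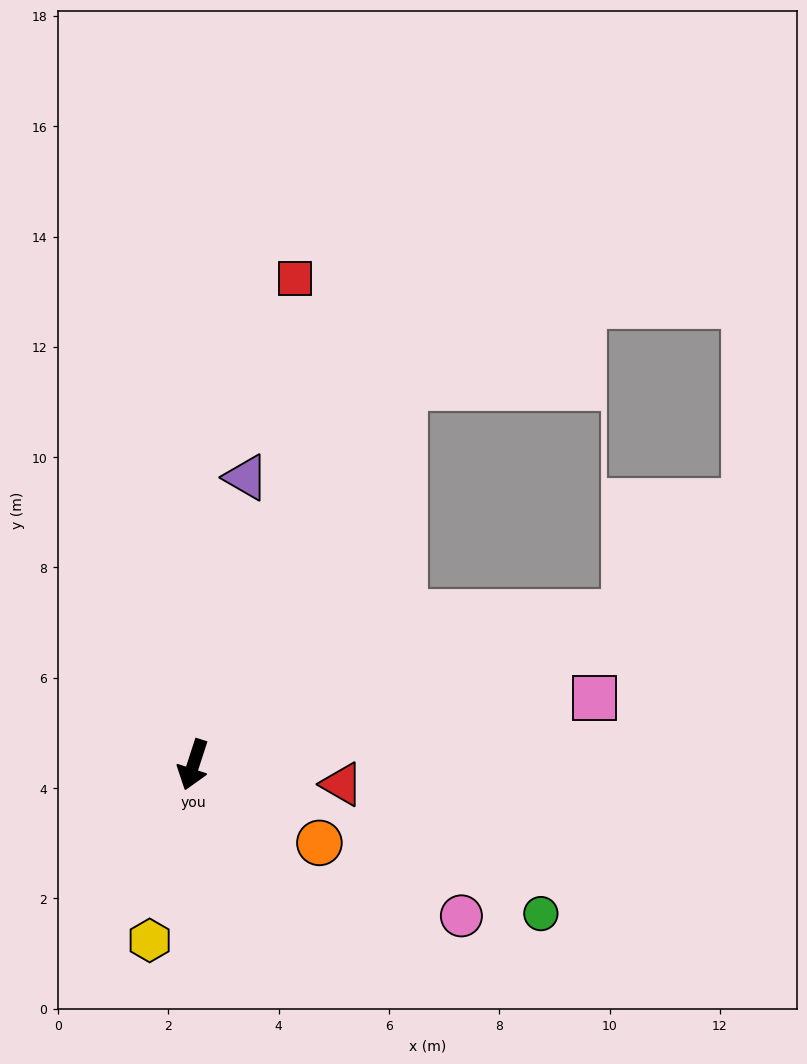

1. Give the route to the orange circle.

turn left 76°, forward 2.7 m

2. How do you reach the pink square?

turn left 117°, forward 7.4 m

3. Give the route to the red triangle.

turn left 101°, forward 2.7 m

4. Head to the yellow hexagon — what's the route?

turn left 4°, forward 3.3 m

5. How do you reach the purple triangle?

turn right 172°, forward 5.3 m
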